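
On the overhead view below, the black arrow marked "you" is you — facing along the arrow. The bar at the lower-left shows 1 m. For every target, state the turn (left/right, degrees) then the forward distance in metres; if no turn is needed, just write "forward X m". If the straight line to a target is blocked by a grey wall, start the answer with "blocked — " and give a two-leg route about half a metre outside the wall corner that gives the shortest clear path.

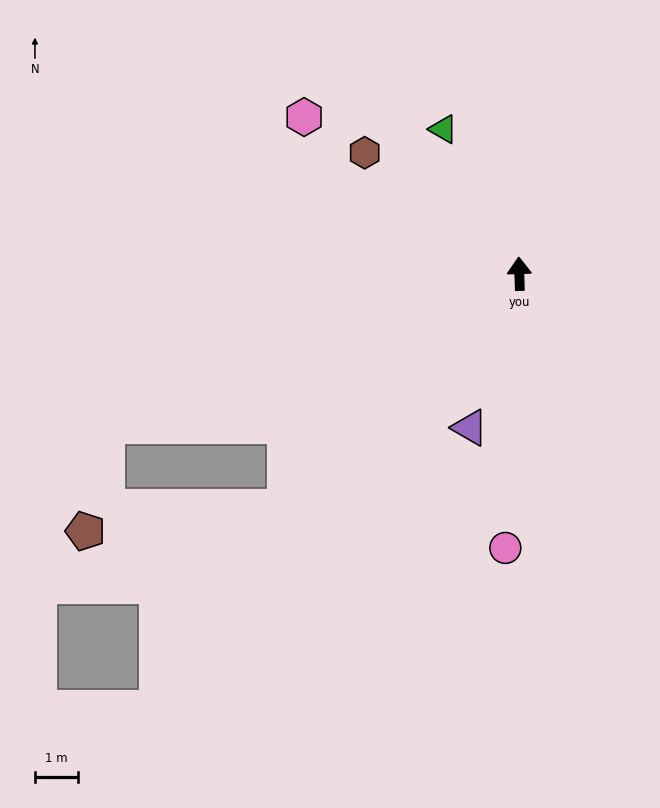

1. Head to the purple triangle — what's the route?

turn left 160°, forward 3.8 m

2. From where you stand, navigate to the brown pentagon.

blocked — turn left 133°, forward 7.7 m, then turn right 38°, forward 4.7 m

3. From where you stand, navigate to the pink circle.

turn left 175°, forward 6.4 m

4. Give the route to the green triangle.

turn left 26°, forward 3.8 m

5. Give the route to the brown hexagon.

turn left 50°, forward 4.6 m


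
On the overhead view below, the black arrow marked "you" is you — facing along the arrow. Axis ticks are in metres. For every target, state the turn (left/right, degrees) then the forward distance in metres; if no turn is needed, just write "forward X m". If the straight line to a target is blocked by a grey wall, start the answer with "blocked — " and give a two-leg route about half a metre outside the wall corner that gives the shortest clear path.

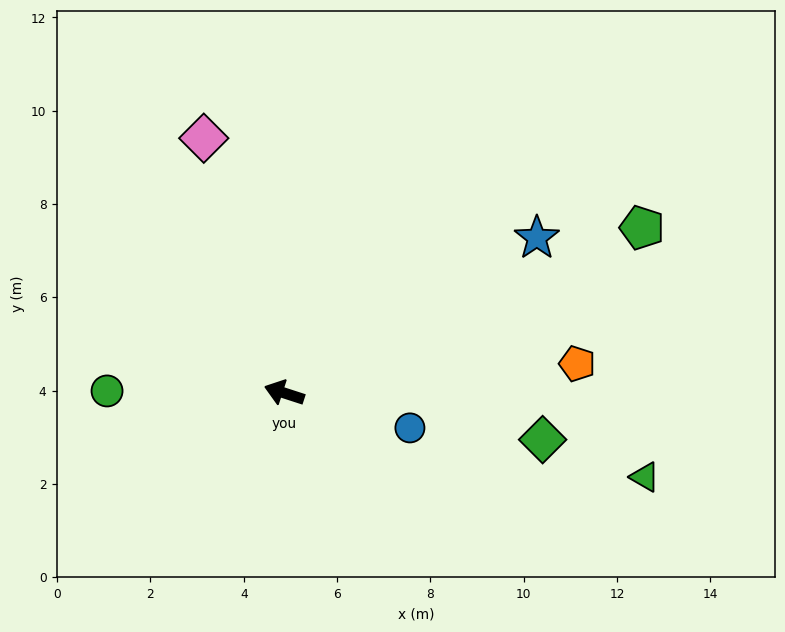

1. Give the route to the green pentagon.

turn right 137°, forward 8.4 m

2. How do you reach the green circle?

turn left 17°, forward 3.8 m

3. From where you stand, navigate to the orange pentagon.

turn right 156°, forward 6.3 m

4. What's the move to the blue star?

turn right 130°, forward 6.4 m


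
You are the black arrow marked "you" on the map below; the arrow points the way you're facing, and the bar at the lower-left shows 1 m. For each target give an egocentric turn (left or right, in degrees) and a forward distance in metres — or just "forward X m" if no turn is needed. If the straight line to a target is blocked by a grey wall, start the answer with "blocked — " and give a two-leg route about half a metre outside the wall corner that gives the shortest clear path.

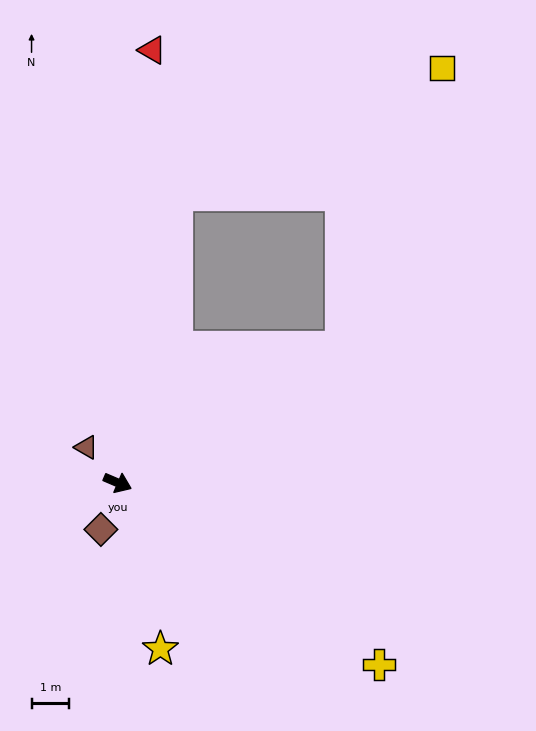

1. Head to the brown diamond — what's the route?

turn right 87°, forward 1.3 m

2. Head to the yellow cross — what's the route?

turn right 12°, forward 8.4 m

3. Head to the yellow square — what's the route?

blocked — turn left 55°, forward 6.9 m, then turn left 38°, forward 7.8 m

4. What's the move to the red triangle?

turn left 109°, forward 11.5 m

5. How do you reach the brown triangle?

turn left 155°, forward 1.3 m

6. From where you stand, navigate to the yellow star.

turn right 52°, forward 4.5 m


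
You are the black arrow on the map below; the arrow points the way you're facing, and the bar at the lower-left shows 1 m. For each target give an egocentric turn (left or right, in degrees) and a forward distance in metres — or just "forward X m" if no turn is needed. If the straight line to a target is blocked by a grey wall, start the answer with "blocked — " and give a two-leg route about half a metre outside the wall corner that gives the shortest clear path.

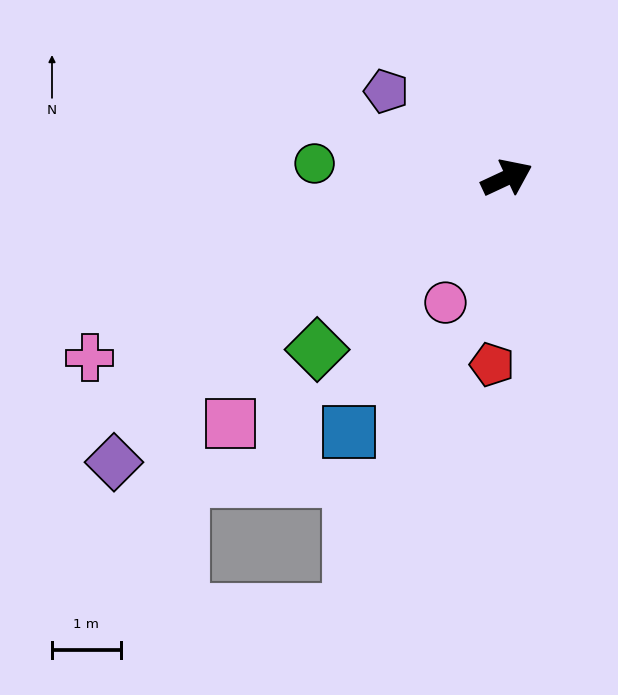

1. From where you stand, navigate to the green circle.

turn left 151°, forward 2.8 m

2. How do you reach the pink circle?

turn right 141°, forward 2.0 m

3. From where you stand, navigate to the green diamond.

turn right 163°, forward 3.7 m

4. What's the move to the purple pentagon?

turn left 119°, forward 2.2 m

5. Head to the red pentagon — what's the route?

turn right 120°, forward 2.7 m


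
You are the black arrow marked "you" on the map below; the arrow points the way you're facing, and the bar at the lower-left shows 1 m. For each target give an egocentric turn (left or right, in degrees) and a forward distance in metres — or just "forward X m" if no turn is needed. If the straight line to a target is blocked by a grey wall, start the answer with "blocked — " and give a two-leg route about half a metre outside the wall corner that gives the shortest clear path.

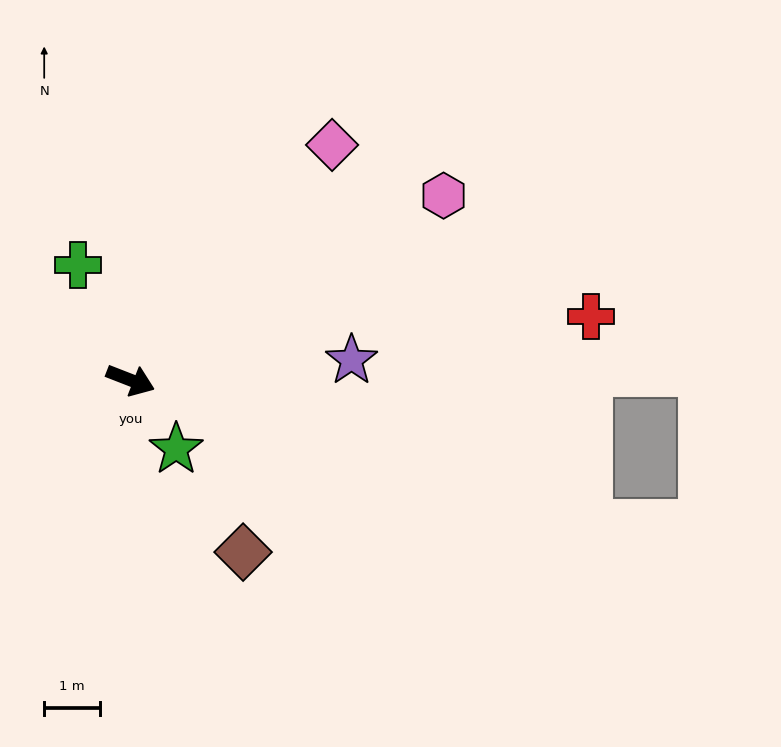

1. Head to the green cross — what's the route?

turn left 136°, forward 2.3 m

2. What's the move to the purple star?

turn left 26°, forward 4.0 m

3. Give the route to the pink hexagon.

turn left 52°, forward 6.5 m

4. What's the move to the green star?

turn right 35°, forward 1.5 m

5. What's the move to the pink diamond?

turn left 71°, forward 5.5 m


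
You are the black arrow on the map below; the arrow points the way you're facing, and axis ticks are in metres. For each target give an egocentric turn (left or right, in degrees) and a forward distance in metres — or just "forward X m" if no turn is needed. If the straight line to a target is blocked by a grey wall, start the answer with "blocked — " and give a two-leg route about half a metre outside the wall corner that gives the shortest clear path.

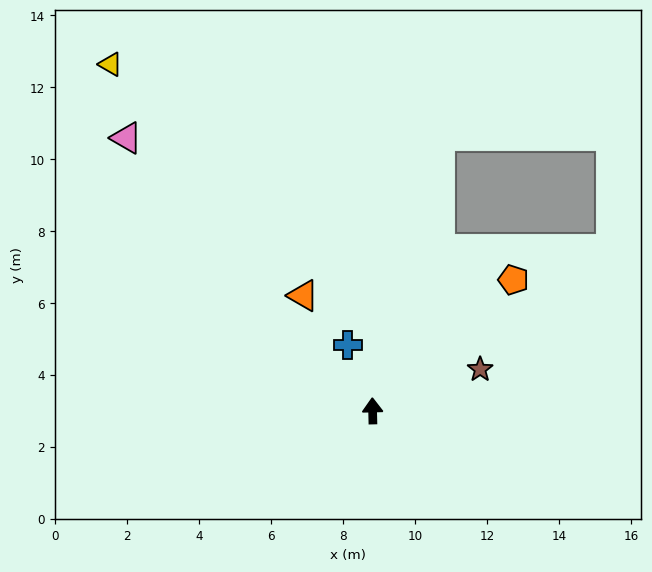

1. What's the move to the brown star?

turn right 70°, forward 3.2 m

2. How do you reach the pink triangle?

turn left 41°, forward 10.2 m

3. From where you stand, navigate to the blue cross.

turn left 19°, forward 2.0 m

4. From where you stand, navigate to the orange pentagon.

turn right 48°, forward 5.3 m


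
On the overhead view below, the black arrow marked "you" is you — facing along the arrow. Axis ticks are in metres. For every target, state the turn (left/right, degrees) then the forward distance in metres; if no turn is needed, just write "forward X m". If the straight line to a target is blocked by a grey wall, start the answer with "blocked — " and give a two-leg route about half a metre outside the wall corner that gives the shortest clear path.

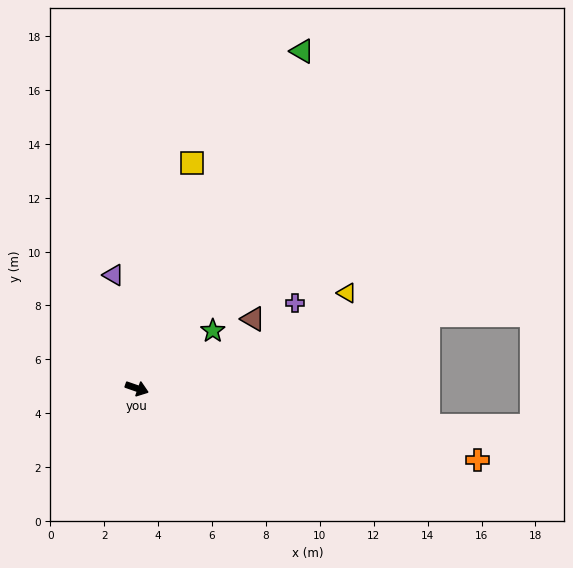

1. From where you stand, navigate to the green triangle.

turn left 83°, forward 13.9 m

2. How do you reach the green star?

turn left 56°, forward 3.5 m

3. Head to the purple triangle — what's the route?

turn left 121°, forward 4.3 m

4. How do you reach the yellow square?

turn left 95°, forward 8.6 m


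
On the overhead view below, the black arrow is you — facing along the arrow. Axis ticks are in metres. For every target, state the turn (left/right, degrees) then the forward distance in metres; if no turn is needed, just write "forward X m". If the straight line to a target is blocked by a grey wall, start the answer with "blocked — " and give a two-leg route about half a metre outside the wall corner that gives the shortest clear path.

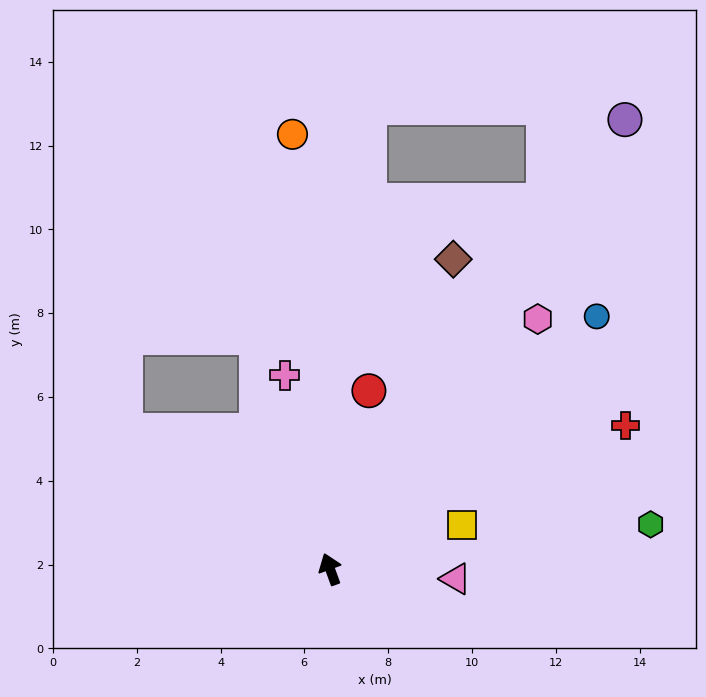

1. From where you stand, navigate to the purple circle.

turn right 53°, forward 12.8 m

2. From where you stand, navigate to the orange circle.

turn right 15°, forward 10.4 m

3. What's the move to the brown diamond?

turn right 42°, forward 8.0 m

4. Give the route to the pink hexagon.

turn right 60°, forward 7.8 m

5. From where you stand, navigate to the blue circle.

turn right 67°, forward 8.8 m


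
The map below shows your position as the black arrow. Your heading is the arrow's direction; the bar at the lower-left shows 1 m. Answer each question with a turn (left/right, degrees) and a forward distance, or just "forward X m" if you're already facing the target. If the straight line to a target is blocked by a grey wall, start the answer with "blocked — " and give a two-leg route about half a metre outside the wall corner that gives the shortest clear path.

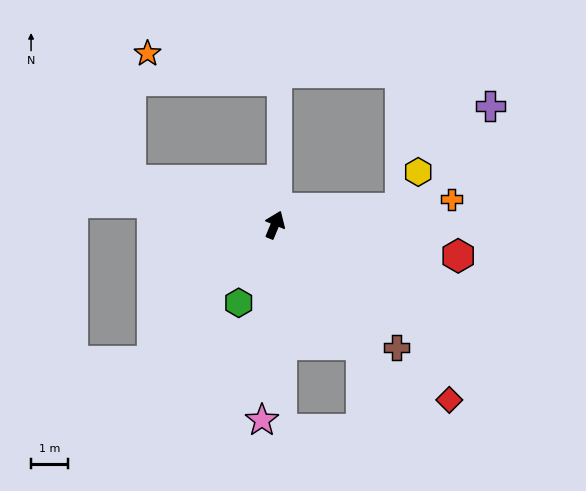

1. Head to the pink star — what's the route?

turn right 161°, forward 5.3 m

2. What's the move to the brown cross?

turn right 113°, forward 4.7 m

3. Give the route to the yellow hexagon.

blocked — turn right 60°, forward 3.4 m, then turn left 57°, forward 1.1 m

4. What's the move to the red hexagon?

turn right 77°, forward 5.0 m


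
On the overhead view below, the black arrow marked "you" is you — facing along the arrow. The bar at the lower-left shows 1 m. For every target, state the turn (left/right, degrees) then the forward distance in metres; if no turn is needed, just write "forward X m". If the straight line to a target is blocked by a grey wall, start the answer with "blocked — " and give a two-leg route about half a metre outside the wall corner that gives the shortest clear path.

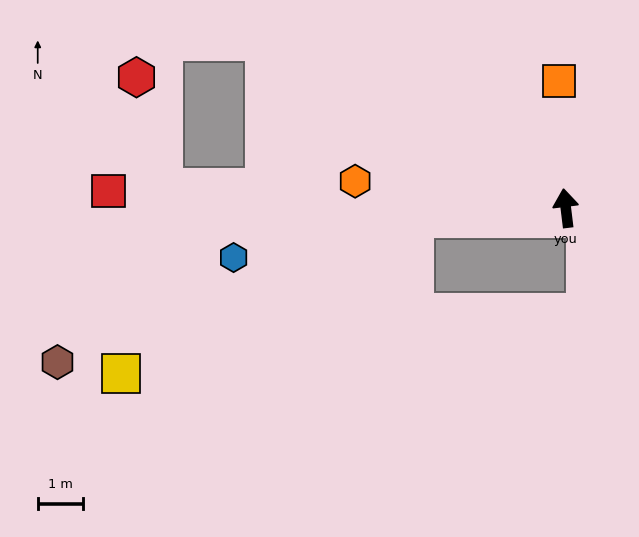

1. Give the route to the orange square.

turn right 4°, forward 2.8 m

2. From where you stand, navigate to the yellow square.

blocked — turn left 87°, forward 3.3 m, then turn left 24°, forward 7.3 m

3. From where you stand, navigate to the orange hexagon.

turn left 76°, forward 4.6 m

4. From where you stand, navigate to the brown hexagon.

blocked — turn left 87°, forward 3.3 m, then turn left 18°, forward 8.4 m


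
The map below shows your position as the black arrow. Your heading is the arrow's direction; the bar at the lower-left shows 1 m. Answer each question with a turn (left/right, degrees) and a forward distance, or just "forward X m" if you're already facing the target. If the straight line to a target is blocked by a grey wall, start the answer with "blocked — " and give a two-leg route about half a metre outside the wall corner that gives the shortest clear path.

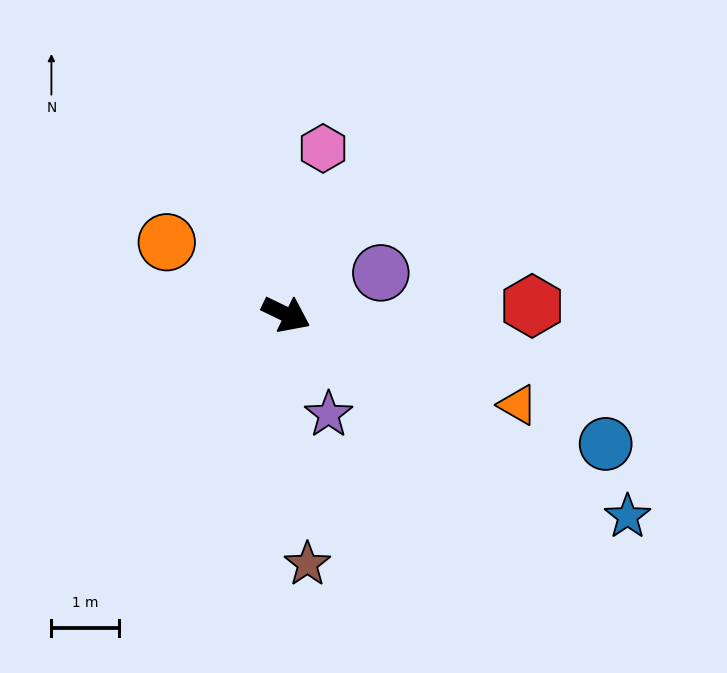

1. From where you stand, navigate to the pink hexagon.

turn left 103°, forward 2.5 m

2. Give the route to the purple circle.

turn left 50°, forward 1.5 m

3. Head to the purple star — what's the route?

turn right 41°, forward 1.6 m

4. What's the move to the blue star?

turn right 5°, forward 5.9 m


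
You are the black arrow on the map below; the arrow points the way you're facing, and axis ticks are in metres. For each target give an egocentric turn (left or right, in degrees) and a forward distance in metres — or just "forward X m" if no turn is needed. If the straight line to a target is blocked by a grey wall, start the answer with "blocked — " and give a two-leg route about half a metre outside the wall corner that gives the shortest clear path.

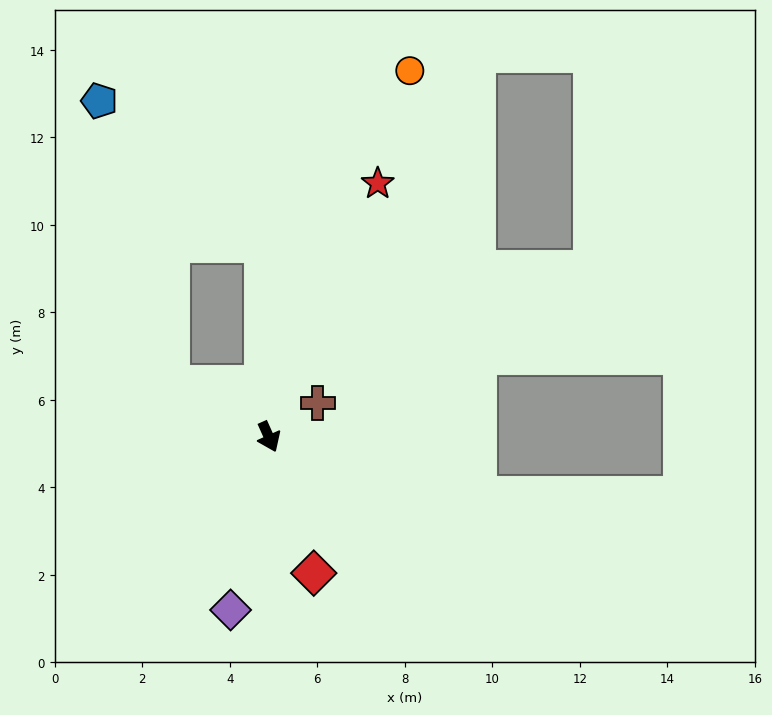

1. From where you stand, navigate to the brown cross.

turn left 101°, forward 1.4 m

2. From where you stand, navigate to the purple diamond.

turn right 36°, forward 4.1 m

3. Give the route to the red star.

turn left 133°, forward 6.3 m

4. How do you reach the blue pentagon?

blocked — turn right 143°, forward 2.5 m, then turn right 47°, forward 6.7 m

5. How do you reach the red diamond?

turn right 6°, forward 3.3 m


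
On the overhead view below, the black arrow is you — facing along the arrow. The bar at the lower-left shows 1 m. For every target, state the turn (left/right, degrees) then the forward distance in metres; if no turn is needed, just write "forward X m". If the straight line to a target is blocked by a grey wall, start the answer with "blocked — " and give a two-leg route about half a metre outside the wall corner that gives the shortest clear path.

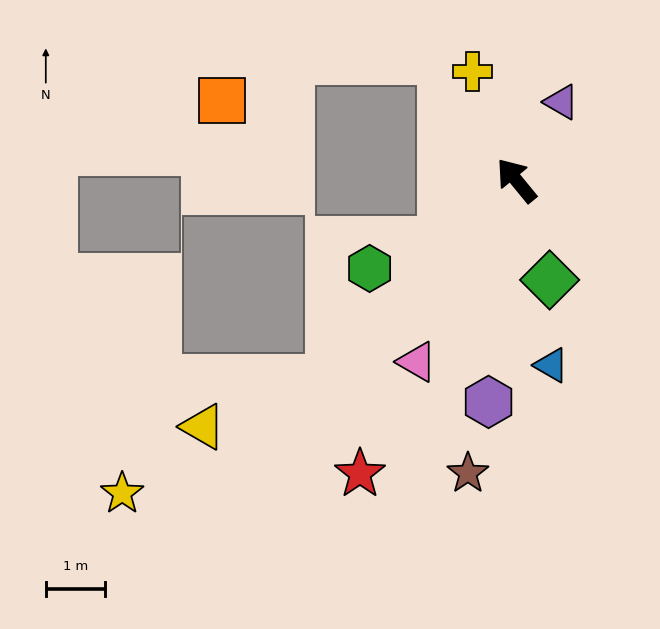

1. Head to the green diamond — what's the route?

turn left 159°, forward 1.8 m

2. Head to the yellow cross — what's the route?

turn right 17°, forward 2.0 m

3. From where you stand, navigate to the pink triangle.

turn left 112°, forward 3.5 m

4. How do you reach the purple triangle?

turn right 69°, forward 1.5 m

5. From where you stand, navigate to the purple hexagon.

turn left 133°, forward 3.8 m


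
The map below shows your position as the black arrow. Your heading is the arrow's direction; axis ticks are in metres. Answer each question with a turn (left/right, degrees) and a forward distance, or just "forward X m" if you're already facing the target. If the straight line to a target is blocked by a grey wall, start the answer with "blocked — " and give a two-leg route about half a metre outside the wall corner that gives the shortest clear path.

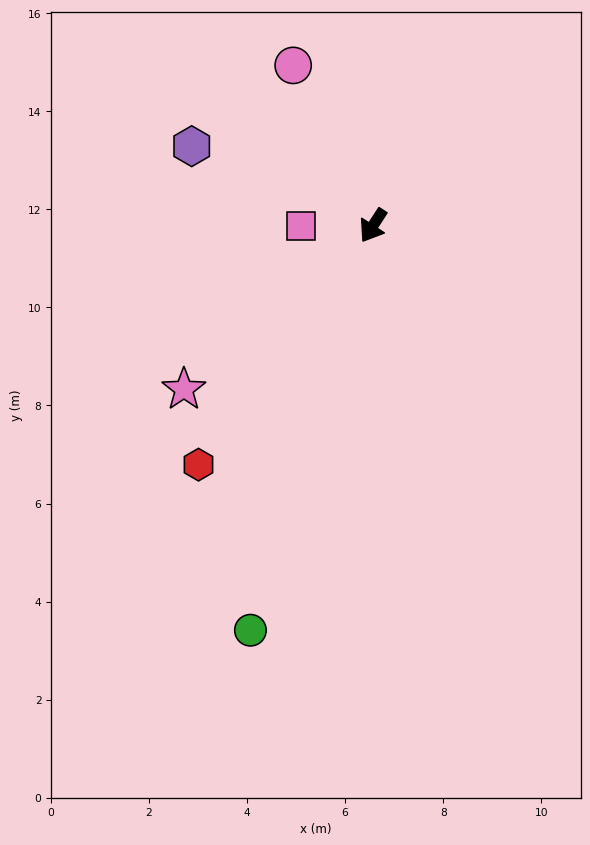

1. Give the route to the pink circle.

turn right 121°, forward 3.6 m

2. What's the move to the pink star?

turn right 16°, forward 5.1 m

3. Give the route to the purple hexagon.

turn right 81°, forward 4.0 m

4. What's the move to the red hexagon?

turn right 3°, forward 6.0 m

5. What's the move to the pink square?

turn right 56°, forward 1.5 m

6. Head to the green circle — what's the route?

turn left 16°, forward 8.6 m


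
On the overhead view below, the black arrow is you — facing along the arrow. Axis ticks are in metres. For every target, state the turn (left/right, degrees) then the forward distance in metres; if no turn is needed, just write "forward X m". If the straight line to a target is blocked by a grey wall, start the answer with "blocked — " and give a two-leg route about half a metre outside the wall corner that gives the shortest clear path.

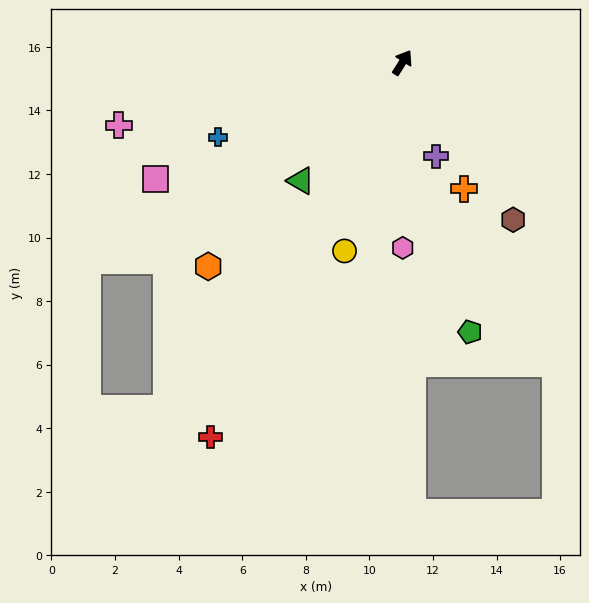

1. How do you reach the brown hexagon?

turn right 112°, forward 6.0 m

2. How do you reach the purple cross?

turn right 128°, forward 3.1 m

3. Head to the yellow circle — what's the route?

turn right 165°, forward 6.2 m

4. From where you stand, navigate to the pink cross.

turn left 135°, forward 9.1 m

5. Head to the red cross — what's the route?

turn right 175°, forward 13.2 m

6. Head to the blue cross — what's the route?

turn left 145°, forward 6.3 m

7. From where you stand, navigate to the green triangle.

turn left 172°, forward 4.9 m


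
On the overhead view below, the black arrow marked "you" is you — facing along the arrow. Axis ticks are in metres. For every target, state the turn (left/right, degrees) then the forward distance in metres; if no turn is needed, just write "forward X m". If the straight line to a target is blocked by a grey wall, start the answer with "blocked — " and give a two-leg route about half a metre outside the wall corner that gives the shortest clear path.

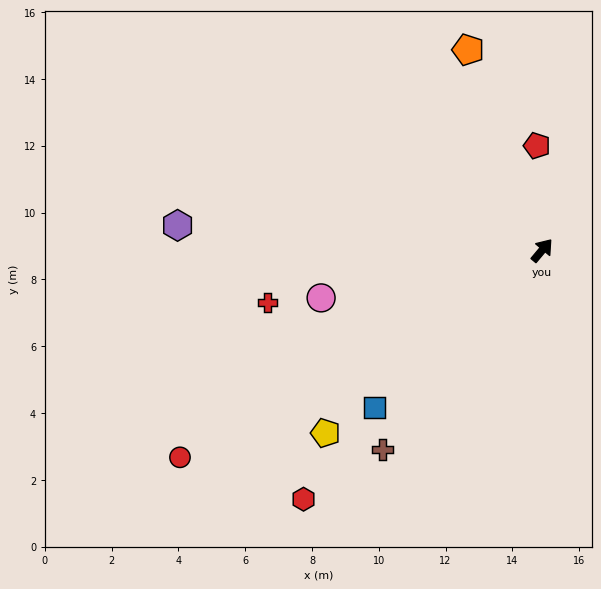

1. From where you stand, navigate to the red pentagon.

turn left 43°, forward 3.1 m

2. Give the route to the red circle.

turn left 160°, forward 12.5 m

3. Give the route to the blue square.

turn left 173°, forward 6.9 m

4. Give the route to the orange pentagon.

turn left 60°, forward 6.4 m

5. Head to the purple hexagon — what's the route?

turn left 126°, forward 10.9 m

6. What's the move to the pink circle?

turn left 142°, forward 6.8 m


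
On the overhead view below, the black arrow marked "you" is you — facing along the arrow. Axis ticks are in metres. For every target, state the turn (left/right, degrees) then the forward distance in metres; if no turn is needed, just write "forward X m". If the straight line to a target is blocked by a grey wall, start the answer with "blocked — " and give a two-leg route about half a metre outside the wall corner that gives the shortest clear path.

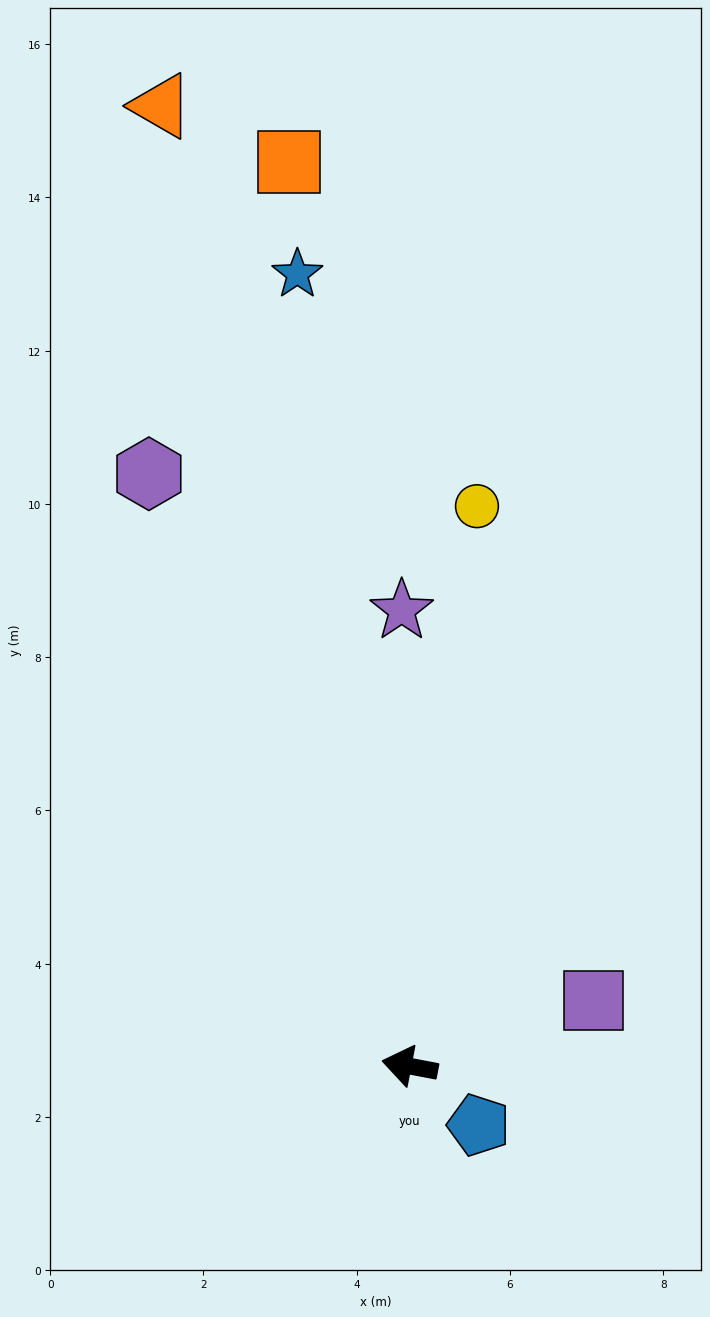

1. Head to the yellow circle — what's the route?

turn right 86°, forward 7.4 m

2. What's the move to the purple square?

turn right 150°, forward 2.5 m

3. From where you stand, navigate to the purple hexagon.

turn right 55°, forward 8.4 m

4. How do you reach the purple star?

turn right 78°, forward 5.9 m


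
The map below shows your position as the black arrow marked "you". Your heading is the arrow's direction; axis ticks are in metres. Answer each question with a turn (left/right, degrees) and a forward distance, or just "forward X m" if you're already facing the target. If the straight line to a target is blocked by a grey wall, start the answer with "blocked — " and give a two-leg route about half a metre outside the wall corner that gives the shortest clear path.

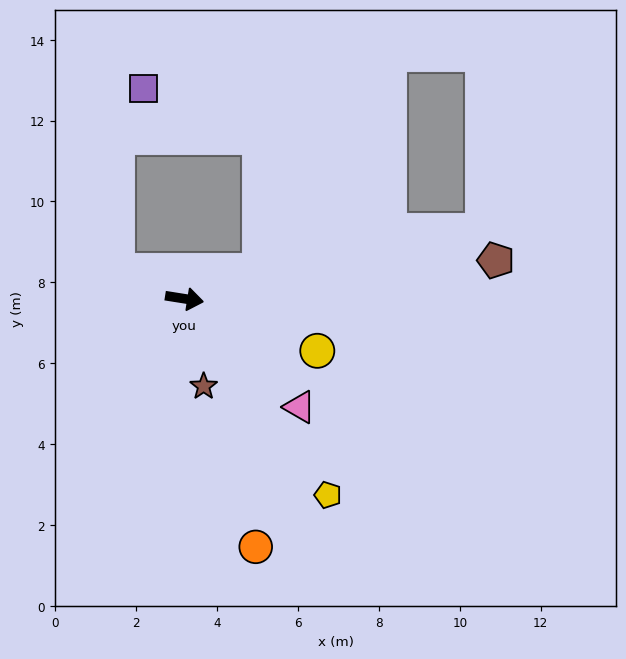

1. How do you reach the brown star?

turn right 69°, forward 2.2 m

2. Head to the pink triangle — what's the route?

turn right 34°, forward 3.9 m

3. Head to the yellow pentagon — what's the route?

turn right 45°, forward 6.0 m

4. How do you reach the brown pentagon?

turn left 16°, forward 7.8 m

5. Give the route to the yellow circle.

turn right 12°, forward 3.5 m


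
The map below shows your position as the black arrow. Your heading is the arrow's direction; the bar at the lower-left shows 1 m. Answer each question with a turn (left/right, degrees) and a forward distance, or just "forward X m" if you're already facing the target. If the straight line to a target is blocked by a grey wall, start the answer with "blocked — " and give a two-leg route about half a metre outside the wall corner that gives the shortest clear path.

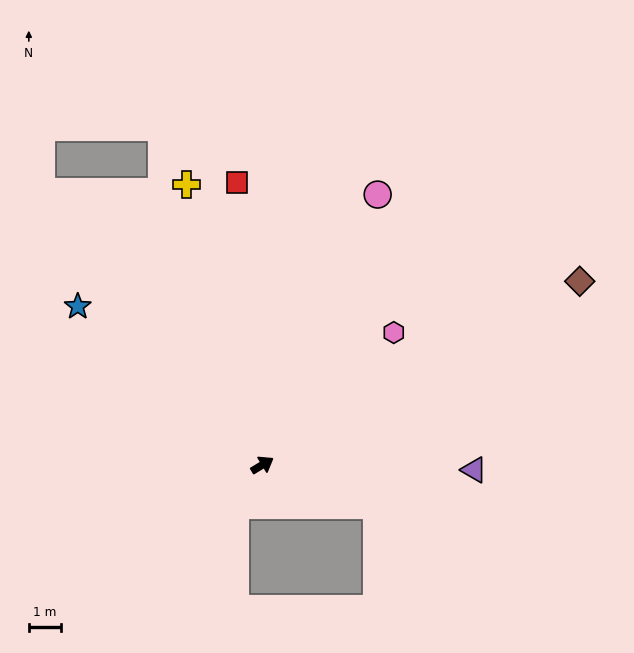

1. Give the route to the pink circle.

turn left 36°, forward 9.2 m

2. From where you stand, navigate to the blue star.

turn left 108°, forward 7.7 m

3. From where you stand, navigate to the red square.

turn left 64°, forward 8.9 m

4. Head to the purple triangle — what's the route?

turn right 33°, forward 6.7 m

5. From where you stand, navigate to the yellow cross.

turn left 74°, forward 9.1 m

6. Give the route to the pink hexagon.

turn left 14°, forward 5.9 m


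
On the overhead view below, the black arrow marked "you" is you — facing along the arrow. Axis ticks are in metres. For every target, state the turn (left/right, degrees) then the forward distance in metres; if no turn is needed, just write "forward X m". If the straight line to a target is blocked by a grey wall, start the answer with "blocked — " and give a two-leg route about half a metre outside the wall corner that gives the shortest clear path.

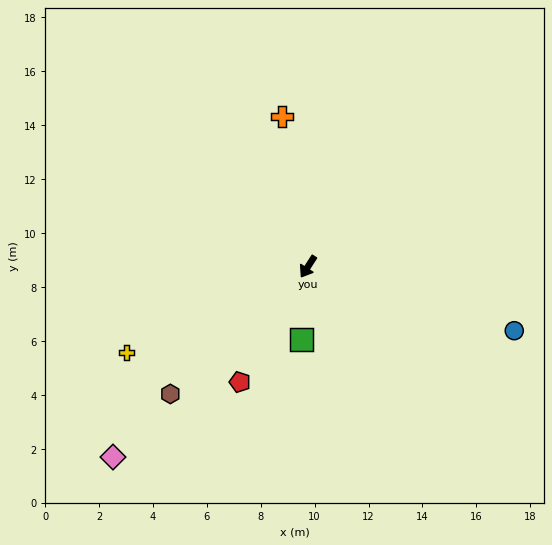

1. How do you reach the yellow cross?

turn right 32°, forward 7.4 m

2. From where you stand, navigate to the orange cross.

turn right 138°, forward 5.6 m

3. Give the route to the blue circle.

turn left 105°, forward 8.0 m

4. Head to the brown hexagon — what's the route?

turn right 14°, forward 7.0 m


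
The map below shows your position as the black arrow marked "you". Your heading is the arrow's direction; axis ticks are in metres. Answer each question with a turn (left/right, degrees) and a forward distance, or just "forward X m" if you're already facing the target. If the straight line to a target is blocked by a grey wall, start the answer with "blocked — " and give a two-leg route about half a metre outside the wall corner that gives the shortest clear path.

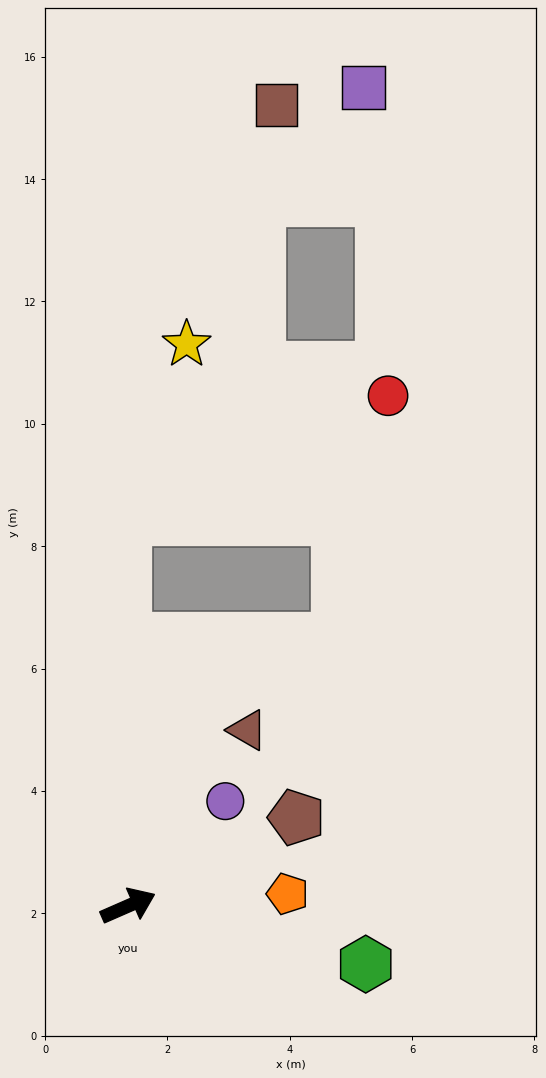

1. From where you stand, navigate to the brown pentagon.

turn left 4°, forward 3.1 m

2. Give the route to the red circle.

blocked — turn left 67°, forward 6.3 m, then turn right 65°, forward 4.7 m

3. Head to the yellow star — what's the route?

blocked — turn left 67°, forward 6.3 m, then turn right 20°, forward 3.0 m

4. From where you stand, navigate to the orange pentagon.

turn right 19°, forward 2.6 m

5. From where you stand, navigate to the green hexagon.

turn right 37°, forward 4.0 m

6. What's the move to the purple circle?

turn left 24°, forward 2.3 m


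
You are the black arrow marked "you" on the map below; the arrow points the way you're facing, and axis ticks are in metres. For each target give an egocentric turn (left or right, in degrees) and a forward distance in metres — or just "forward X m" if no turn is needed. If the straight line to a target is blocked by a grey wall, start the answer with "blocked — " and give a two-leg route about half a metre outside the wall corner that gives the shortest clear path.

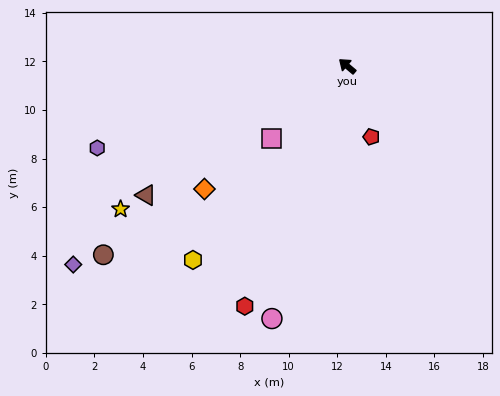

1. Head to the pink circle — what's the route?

turn left 114°, forward 10.8 m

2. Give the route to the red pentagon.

turn left 149°, forward 3.1 m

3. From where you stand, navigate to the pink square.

turn left 84°, forward 4.3 m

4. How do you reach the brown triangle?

turn left 73°, forward 9.8 m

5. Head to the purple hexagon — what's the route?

turn left 58°, forward 10.8 m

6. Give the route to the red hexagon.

turn left 107°, forward 10.7 m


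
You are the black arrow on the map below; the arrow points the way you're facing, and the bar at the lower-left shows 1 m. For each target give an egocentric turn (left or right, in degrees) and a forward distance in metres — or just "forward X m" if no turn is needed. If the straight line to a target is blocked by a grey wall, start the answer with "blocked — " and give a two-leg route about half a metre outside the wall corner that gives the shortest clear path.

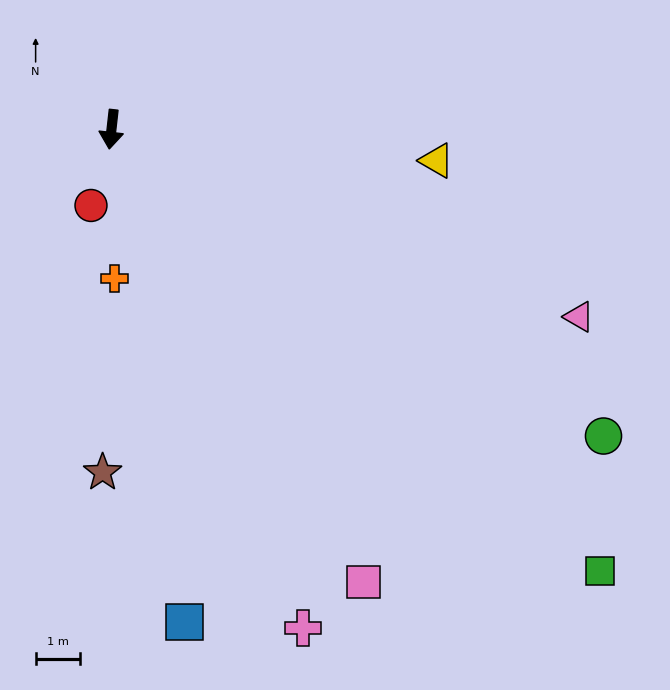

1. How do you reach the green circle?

turn left 64°, forward 13.1 m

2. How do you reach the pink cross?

turn left 27°, forward 12.1 m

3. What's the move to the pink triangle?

turn left 75°, forward 11.4 m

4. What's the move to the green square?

turn left 54°, forward 14.9 m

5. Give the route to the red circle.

turn right 9°, forward 1.8 m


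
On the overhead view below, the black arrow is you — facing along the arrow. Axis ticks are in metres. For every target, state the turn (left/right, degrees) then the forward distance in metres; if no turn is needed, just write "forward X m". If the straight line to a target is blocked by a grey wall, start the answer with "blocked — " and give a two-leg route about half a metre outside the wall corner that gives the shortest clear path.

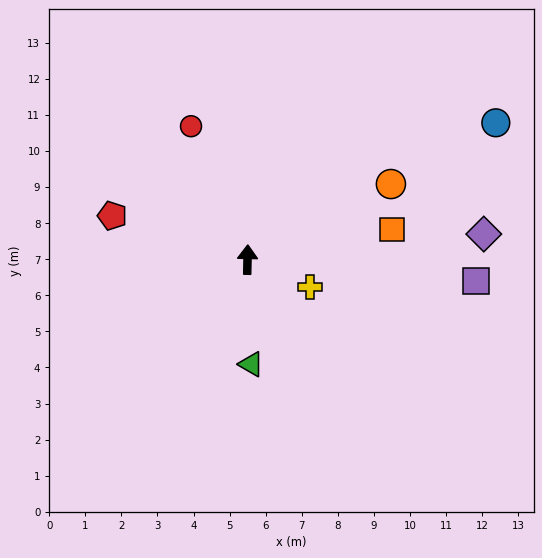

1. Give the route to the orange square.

turn right 77°, forward 4.1 m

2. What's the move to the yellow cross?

turn right 113°, forward 1.9 m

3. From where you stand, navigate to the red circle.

turn left 24°, forward 4.0 m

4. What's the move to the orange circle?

turn right 61°, forward 4.5 m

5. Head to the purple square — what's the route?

turn right 94°, forward 6.4 m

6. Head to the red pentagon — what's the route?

turn left 73°, forward 3.9 m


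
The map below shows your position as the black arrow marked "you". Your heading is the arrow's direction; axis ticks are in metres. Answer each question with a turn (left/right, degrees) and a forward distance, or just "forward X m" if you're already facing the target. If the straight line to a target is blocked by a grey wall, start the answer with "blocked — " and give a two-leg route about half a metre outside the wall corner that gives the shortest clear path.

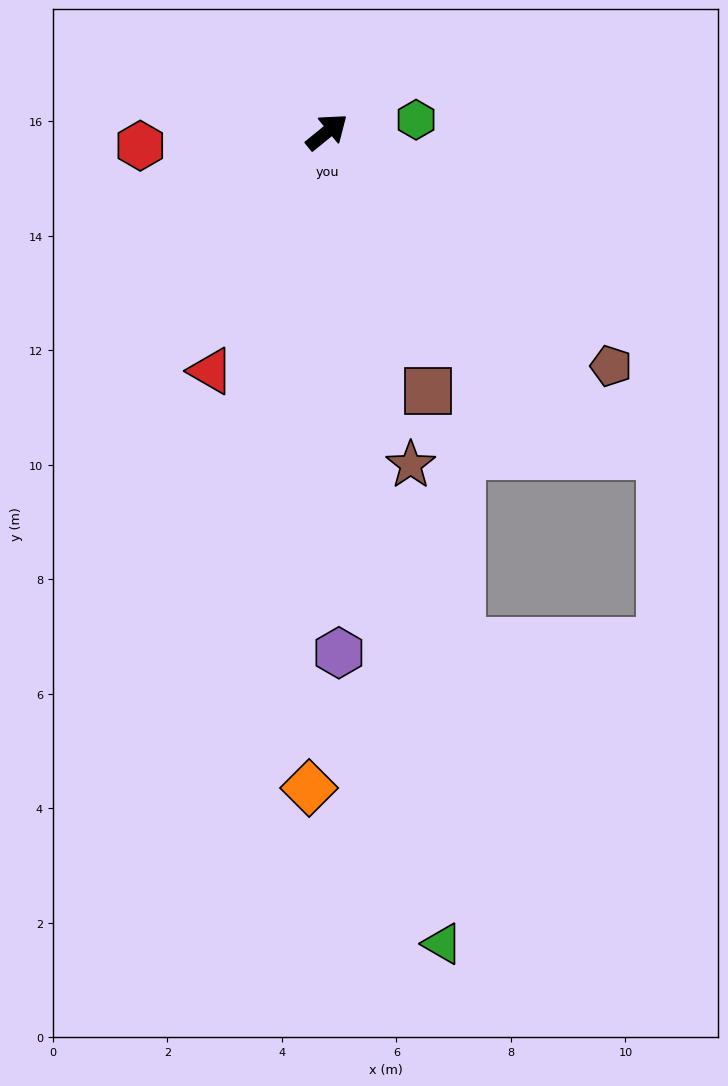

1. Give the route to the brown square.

turn right 108°, forward 4.9 m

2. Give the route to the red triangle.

turn right 155°, forward 4.6 m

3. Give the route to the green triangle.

turn right 121°, forward 14.3 m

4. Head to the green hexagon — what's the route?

turn right 31°, forward 1.6 m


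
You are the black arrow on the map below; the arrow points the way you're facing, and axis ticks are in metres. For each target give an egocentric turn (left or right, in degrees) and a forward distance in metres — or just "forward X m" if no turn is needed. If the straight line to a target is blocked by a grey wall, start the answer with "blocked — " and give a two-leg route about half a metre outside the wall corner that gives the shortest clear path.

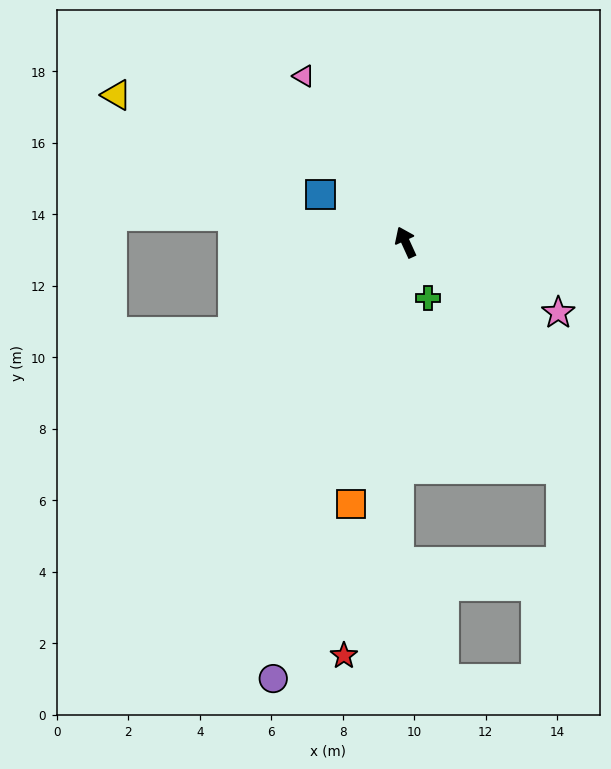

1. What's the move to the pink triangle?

turn left 7°, forward 5.5 m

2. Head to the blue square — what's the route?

turn left 36°, forward 2.7 m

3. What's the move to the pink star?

turn right 139°, forward 4.7 m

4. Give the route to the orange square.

turn left 144°, forward 7.5 m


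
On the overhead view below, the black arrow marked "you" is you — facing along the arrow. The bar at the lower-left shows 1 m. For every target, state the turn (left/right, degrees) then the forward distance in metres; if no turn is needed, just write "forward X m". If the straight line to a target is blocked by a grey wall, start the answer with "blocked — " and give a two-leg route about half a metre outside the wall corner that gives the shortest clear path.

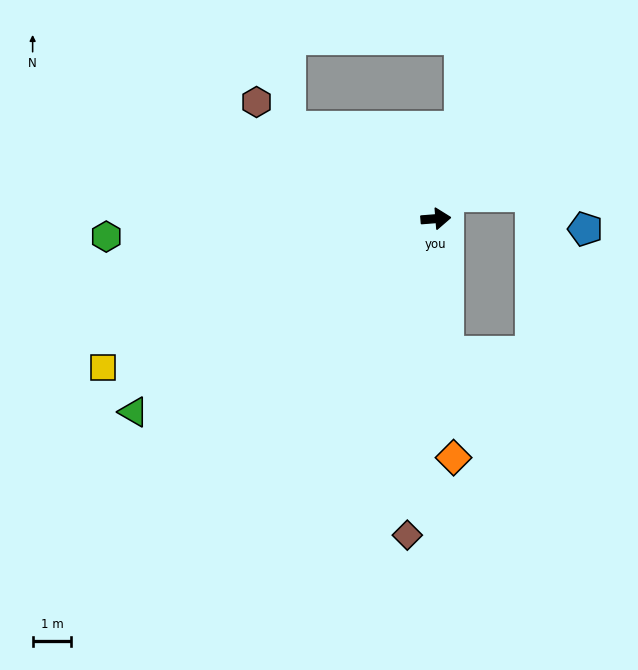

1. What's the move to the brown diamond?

turn right 100°, forward 8.2 m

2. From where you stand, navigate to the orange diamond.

turn right 90°, forward 6.2 m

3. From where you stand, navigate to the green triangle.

turn right 152°, forward 9.3 m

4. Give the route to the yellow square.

turn right 160°, forward 9.4 m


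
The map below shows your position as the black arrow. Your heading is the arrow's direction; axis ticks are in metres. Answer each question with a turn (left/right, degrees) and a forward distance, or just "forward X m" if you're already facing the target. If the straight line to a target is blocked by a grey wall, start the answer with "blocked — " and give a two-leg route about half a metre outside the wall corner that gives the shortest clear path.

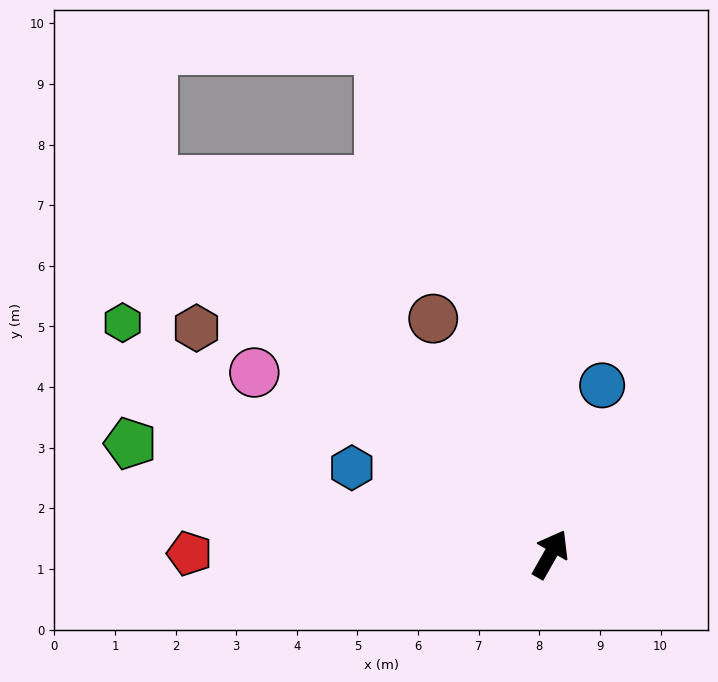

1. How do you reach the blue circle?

turn left 13°, forward 2.9 m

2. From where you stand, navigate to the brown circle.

turn left 56°, forward 4.3 m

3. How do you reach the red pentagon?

turn left 119°, forward 6.0 m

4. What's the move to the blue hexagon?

turn left 96°, forward 3.6 m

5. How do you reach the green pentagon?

turn left 105°, forward 7.2 m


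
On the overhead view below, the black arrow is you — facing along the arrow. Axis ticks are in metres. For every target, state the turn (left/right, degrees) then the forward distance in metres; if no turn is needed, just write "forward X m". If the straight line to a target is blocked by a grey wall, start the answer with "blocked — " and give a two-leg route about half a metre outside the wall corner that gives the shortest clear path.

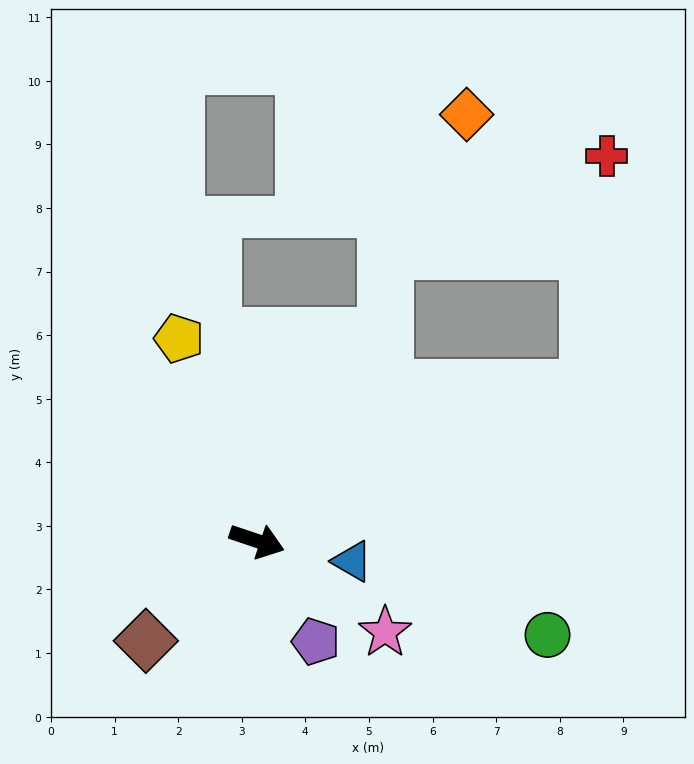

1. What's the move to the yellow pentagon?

turn left 130°, forward 3.4 m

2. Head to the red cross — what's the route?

blocked — turn left 44°, forward 5.7 m, then turn left 60°, forward 3.6 m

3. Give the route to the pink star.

turn right 17°, forward 2.5 m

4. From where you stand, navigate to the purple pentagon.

turn right 41°, forward 1.8 m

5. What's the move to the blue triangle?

turn left 7°, forward 1.5 m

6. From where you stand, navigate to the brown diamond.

turn right 119°, forward 2.4 m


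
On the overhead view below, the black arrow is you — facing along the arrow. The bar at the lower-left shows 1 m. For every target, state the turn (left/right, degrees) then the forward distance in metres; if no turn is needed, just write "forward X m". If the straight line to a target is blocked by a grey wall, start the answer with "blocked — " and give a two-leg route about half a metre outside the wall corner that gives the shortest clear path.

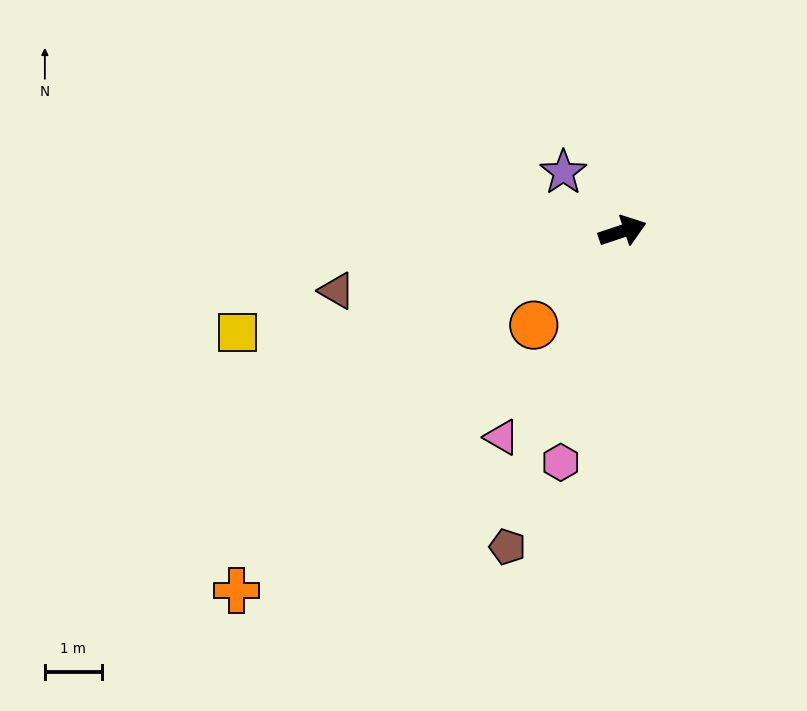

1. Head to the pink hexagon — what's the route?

turn right 124°, forward 4.2 m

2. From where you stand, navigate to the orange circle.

turn right 152°, forward 2.3 m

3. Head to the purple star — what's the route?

turn left 117°, forward 1.5 m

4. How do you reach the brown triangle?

turn left 173°, forward 5.1 m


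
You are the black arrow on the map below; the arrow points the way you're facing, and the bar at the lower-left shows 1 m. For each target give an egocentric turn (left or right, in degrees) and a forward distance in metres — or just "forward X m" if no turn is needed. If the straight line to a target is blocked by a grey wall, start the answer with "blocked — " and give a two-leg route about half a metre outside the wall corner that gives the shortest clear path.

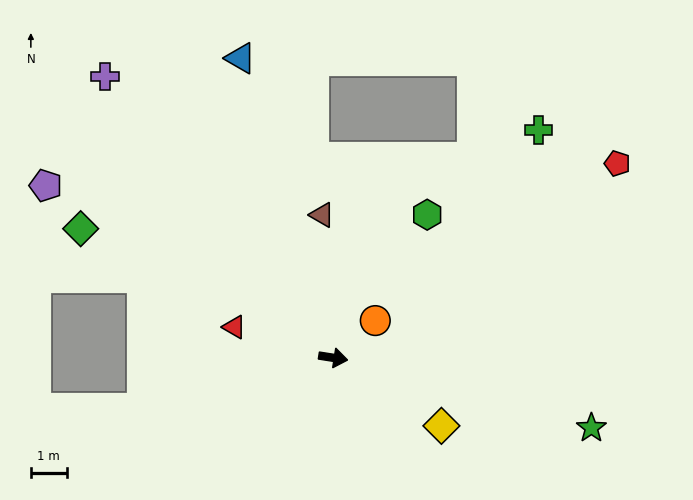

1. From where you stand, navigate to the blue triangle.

turn left 116°, forward 8.8 m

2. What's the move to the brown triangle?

turn left 103°, forward 4.0 m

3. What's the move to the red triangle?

turn left 172°, forward 2.9 m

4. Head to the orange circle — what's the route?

turn left 50°, forward 1.6 m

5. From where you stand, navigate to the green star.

turn right 6°, forward 7.5 m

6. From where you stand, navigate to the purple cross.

turn left 138°, forward 10.1 m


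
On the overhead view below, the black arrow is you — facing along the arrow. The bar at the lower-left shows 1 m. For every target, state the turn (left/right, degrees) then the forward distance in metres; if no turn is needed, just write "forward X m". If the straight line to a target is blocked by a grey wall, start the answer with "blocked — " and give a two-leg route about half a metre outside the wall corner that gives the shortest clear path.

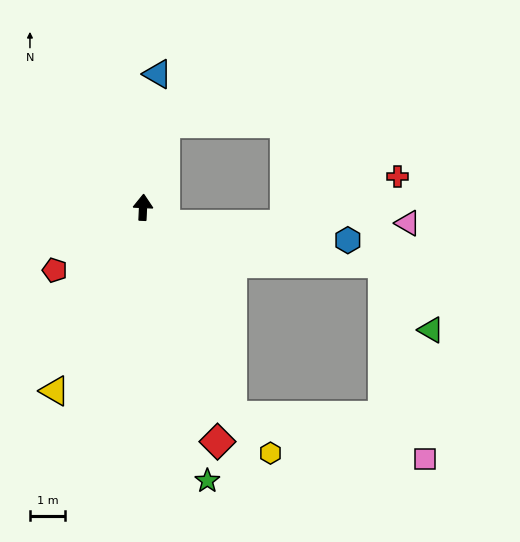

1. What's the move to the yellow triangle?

turn left 157°, forward 5.8 m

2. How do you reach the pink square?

blocked — turn right 154°, forward 6.5 m, then turn left 54°, forward 5.6 m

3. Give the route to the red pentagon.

turn left 128°, forward 3.1 m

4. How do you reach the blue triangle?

turn right 4°, forward 3.8 m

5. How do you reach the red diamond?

turn right 160°, forward 7.0 m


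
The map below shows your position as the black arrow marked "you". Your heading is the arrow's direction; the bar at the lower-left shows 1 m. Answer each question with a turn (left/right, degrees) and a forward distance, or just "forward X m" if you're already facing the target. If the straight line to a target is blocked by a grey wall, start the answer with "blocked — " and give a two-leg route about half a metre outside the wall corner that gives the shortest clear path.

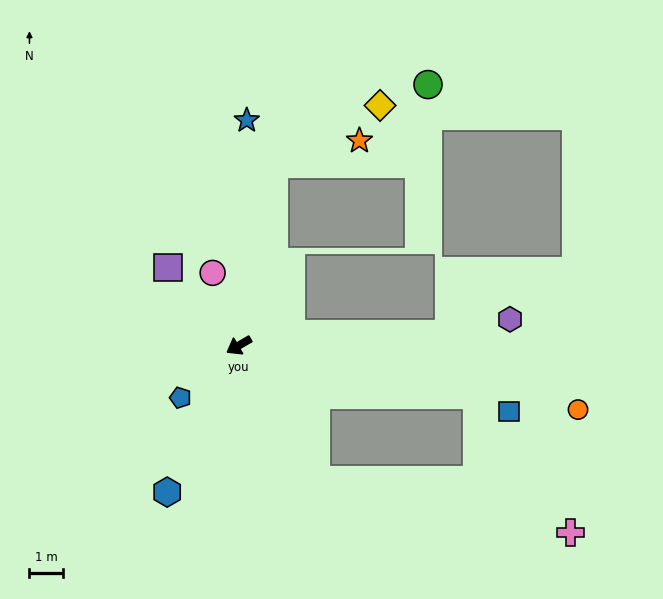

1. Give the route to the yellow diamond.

blocked — turn right 131°, forward 5.5 m, then turn right 50°, forward 3.6 m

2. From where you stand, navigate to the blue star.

turn right 122°, forward 6.7 m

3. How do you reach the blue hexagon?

turn left 34°, forward 4.9 m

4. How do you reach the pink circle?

turn right 100°, forward 2.3 m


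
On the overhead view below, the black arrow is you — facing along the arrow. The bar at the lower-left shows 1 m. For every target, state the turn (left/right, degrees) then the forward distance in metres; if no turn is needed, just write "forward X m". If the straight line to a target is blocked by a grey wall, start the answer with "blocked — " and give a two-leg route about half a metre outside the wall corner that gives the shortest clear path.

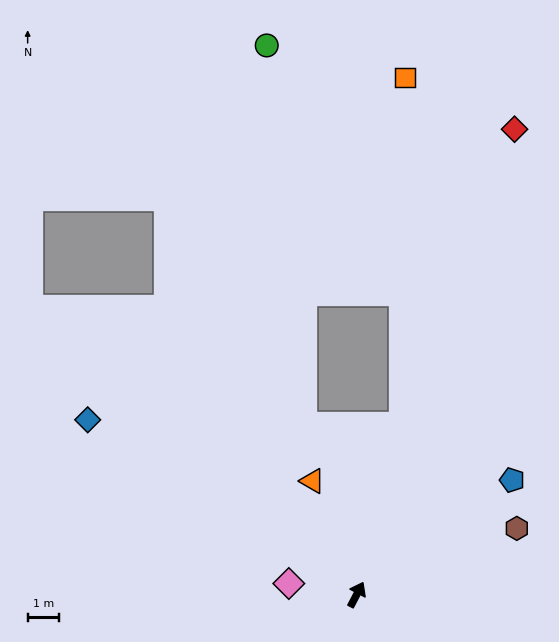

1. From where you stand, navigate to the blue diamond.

turn left 85°, forward 10.2 m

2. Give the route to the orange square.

blocked — turn left 13°, forward 5.6 m, then turn left 14°, forward 11.1 m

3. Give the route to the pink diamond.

turn left 108°, forward 2.2 m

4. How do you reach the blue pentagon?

turn right 26°, forward 6.1 m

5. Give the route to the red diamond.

turn left 9°, forward 15.6 m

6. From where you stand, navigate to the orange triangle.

turn left 49°, forward 3.9 m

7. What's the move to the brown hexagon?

turn right 40°, forward 5.5 m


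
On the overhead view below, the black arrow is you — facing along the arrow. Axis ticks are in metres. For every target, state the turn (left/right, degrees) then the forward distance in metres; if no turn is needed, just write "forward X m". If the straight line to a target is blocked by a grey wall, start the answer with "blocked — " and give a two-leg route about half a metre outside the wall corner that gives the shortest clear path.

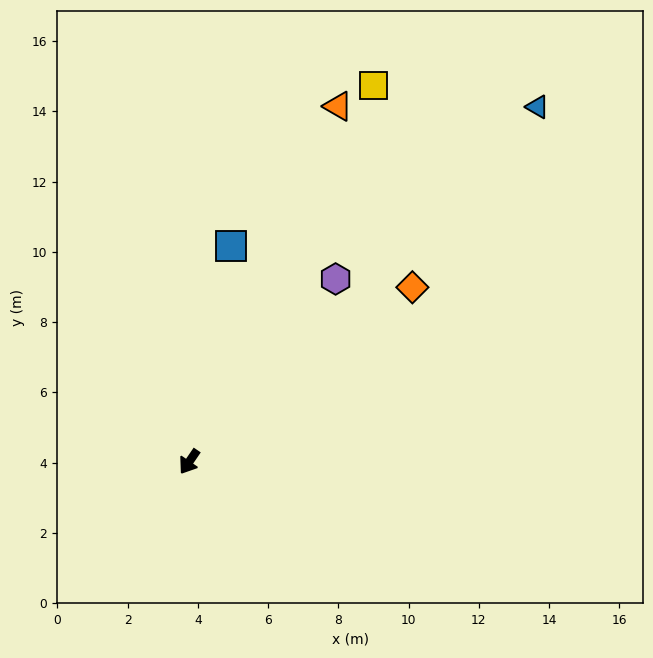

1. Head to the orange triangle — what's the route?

turn right 168°, forward 11.0 m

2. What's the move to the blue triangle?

turn left 170°, forward 14.2 m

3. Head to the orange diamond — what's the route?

turn left 162°, forward 8.1 m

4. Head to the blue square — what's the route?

turn right 157°, forward 6.2 m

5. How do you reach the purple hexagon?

turn left 176°, forward 6.7 m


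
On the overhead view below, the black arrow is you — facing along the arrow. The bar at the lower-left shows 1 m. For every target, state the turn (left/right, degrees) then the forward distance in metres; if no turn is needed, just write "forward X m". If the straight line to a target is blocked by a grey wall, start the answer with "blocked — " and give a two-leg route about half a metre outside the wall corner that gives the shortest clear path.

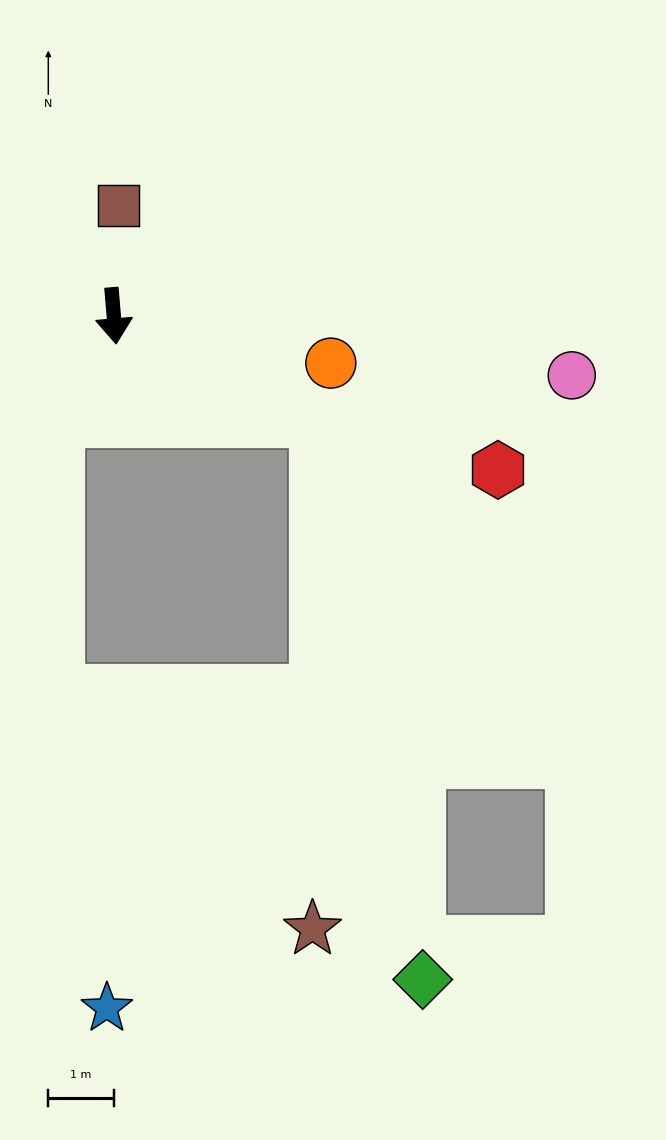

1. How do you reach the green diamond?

blocked — turn left 58°, forward 3.5 m, then turn right 52°, forward 8.7 m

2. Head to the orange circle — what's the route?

turn left 73°, forward 3.4 m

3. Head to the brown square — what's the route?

turn left 173°, forward 1.7 m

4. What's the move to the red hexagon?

turn left 63°, forward 6.3 m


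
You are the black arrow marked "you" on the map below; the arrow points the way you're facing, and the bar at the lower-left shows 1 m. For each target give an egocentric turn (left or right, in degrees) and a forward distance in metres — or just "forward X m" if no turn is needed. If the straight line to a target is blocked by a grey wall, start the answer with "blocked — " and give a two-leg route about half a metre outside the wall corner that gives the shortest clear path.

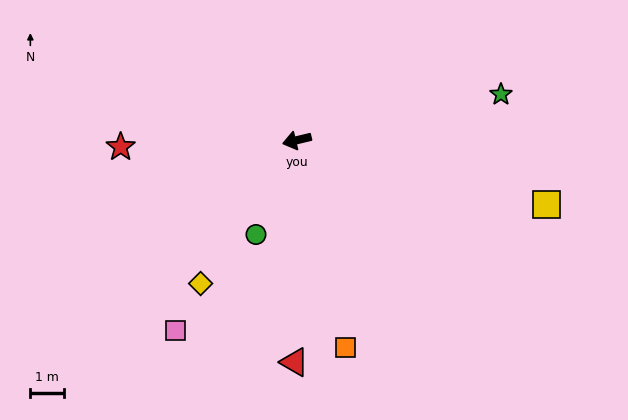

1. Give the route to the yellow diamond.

turn left 43°, forward 5.1 m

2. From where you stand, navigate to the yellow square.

turn left 152°, forward 7.6 m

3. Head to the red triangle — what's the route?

turn left 76°, forward 6.5 m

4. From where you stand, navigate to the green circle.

turn left 53°, forward 3.0 m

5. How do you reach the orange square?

turn left 90°, forward 6.3 m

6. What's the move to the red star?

turn right 11°, forward 5.2 m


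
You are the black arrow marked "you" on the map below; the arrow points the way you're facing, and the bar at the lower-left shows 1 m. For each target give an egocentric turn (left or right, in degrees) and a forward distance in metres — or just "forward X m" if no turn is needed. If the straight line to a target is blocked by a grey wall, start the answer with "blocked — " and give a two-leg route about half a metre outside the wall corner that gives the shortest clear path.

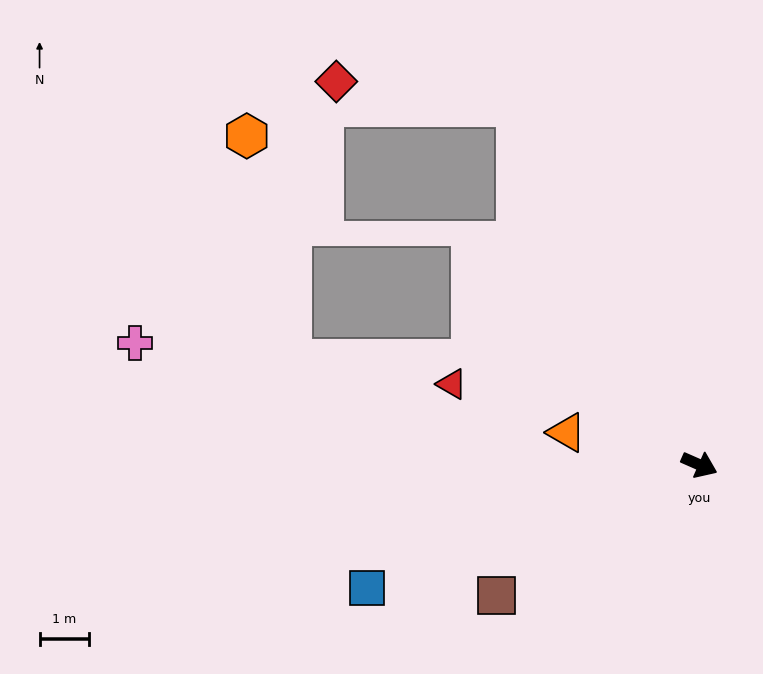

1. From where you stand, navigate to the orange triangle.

turn right 170°, forward 2.8 m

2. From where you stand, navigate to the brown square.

turn right 123°, forward 4.9 m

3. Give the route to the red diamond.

blocked — turn left 141°, forward 8.2 m, then turn left 55°, forward 3.7 m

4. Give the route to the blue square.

turn right 136°, forward 7.2 m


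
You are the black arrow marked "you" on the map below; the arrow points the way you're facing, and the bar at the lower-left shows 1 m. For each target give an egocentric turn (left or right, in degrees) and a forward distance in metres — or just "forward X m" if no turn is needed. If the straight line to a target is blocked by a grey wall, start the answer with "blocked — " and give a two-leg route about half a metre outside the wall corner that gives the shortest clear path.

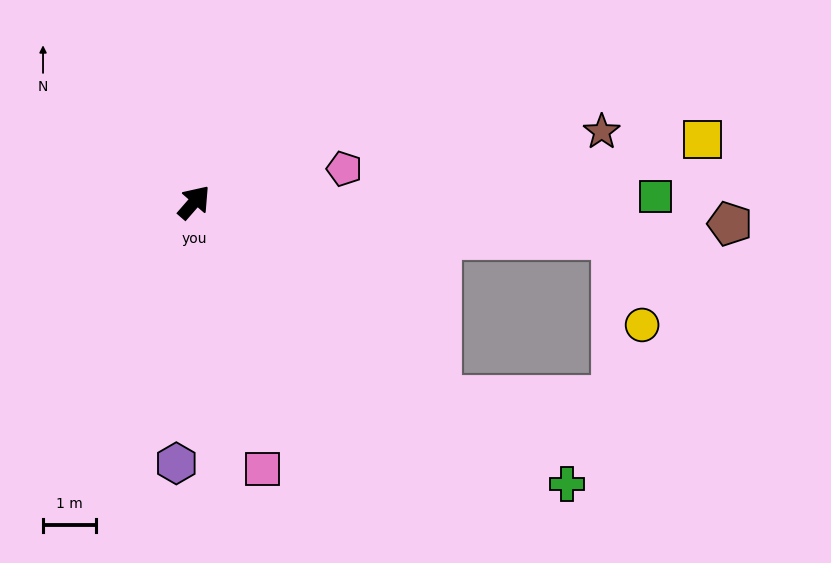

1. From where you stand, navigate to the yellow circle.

blocked — turn right 54°, forward 7.9 m, then turn right 67°, forward 1.7 m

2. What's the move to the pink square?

turn right 125°, forward 5.2 m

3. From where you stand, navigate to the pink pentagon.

turn right 36°, forward 2.9 m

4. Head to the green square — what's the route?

turn right 48°, forward 8.7 m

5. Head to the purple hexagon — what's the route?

turn right 143°, forward 4.9 m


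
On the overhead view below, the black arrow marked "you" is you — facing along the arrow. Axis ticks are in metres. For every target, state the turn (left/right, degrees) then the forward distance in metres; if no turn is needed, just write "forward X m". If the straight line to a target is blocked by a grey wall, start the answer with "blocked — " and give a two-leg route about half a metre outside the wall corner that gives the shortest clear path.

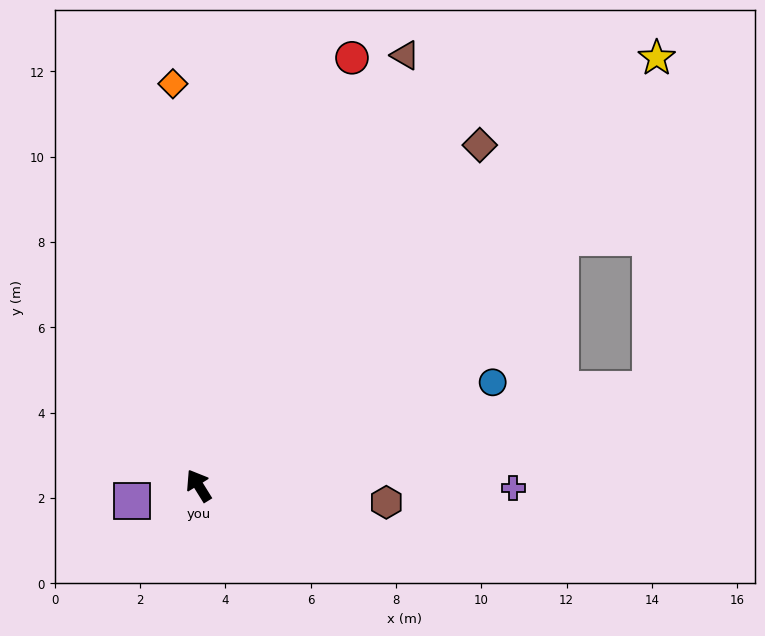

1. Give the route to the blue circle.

turn right 102°, forward 7.3 m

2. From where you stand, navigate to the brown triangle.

turn right 57°, forward 11.2 m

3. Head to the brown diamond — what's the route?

turn right 71°, forward 10.3 m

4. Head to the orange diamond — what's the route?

turn right 28°, forward 9.4 m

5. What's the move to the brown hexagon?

turn right 127°, forward 4.4 m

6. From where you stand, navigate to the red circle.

turn right 52°, forward 10.7 m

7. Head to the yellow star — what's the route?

turn right 79°, forward 14.7 m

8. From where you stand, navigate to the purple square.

turn left 71°, forward 1.6 m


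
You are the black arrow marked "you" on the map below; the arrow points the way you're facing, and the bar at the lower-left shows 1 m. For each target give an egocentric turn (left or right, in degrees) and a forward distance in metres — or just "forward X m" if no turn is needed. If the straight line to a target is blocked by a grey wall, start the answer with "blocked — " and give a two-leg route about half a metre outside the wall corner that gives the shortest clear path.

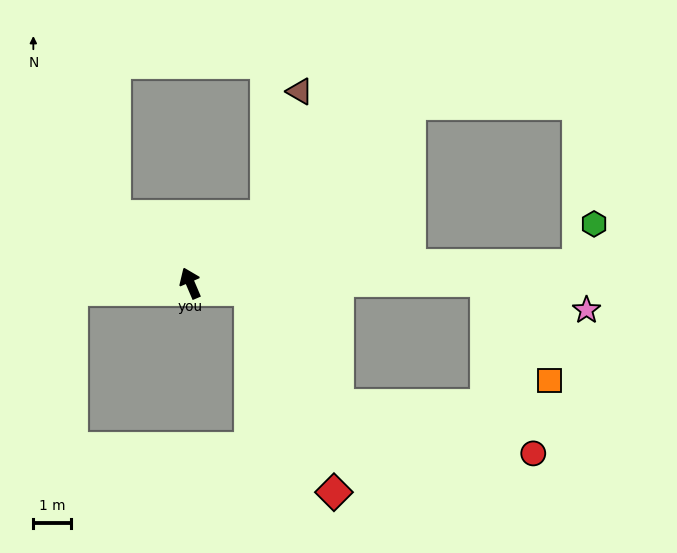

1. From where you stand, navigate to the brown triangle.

blocked — turn right 71°, forward 2.7 m, then turn left 33°, forward 3.5 m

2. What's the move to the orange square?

blocked — turn right 113°, forward 8.0 m, then turn right 58°, forward 3.2 m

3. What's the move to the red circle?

blocked — turn right 113°, forward 8.0 m, then turn right 75°, forward 4.8 m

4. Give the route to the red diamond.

blocked — turn right 120°, forward 1.6 m, then turn right 60°, forward 5.9 m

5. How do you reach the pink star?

blocked — turn right 113°, forward 8.0 m, then turn right 16°, forward 2.8 m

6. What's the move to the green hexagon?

blocked — turn right 110°, forward 10.4 m, then turn left 65°, forward 1.2 m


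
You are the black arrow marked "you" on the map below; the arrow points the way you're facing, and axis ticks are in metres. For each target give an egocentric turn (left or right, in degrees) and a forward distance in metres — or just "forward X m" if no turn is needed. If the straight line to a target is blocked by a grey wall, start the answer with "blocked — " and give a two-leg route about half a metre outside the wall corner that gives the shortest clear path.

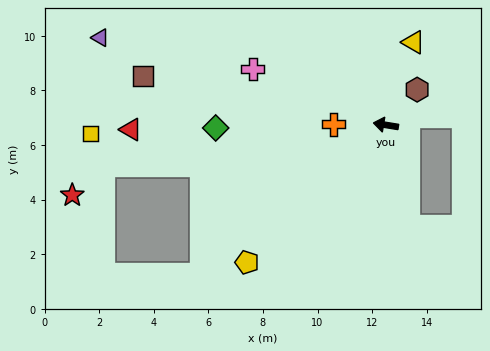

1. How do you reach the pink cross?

turn right 14°, forward 5.3 m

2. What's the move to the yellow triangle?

turn right 99°, forward 3.2 m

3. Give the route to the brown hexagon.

turn right 122°, forward 1.7 m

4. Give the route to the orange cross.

turn left 8°, forward 1.9 m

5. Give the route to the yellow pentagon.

turn left 54°, forward 7.2 m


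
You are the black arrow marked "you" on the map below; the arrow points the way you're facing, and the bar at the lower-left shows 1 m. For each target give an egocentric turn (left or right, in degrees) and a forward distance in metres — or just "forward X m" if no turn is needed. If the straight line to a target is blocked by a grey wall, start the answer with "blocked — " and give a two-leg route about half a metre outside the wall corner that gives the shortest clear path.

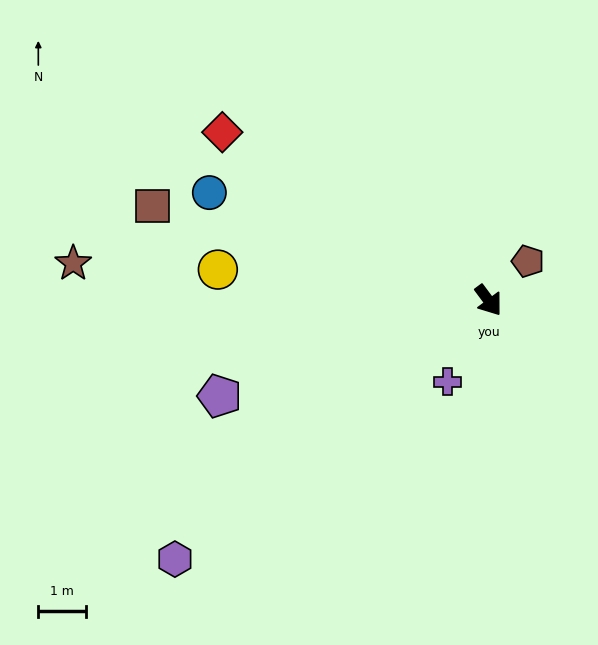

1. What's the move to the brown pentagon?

turn left 98°, forward 1.2 m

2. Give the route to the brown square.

turn right 142°, forward 7.4 m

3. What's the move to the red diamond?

turn right 159°, forward 6.7 m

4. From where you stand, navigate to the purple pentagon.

turn right 107°, forward 6.0 m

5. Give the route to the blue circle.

turn right 148°, forward 6.3 m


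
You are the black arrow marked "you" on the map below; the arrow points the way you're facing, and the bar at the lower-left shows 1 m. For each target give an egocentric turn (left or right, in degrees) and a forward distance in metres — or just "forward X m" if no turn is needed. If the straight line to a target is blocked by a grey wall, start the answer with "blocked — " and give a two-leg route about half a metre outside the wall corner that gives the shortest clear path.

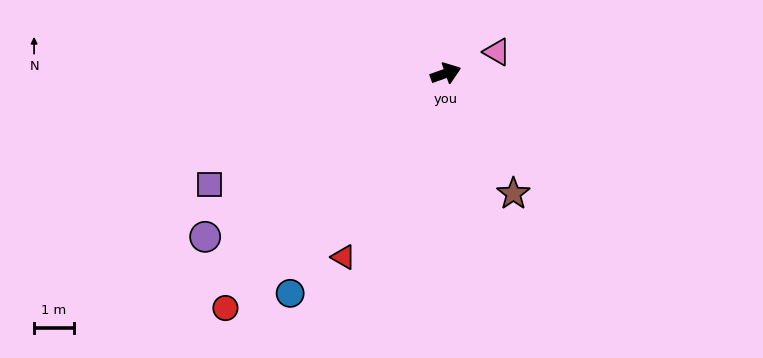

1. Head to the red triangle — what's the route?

turn right 139°, forward 5.3 m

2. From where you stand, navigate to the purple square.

turn right 174°, forward 6.6 m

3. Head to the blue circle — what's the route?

turn right 145°, forward 6.8 m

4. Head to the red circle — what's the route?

turn right 153°, forward 8.1 m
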